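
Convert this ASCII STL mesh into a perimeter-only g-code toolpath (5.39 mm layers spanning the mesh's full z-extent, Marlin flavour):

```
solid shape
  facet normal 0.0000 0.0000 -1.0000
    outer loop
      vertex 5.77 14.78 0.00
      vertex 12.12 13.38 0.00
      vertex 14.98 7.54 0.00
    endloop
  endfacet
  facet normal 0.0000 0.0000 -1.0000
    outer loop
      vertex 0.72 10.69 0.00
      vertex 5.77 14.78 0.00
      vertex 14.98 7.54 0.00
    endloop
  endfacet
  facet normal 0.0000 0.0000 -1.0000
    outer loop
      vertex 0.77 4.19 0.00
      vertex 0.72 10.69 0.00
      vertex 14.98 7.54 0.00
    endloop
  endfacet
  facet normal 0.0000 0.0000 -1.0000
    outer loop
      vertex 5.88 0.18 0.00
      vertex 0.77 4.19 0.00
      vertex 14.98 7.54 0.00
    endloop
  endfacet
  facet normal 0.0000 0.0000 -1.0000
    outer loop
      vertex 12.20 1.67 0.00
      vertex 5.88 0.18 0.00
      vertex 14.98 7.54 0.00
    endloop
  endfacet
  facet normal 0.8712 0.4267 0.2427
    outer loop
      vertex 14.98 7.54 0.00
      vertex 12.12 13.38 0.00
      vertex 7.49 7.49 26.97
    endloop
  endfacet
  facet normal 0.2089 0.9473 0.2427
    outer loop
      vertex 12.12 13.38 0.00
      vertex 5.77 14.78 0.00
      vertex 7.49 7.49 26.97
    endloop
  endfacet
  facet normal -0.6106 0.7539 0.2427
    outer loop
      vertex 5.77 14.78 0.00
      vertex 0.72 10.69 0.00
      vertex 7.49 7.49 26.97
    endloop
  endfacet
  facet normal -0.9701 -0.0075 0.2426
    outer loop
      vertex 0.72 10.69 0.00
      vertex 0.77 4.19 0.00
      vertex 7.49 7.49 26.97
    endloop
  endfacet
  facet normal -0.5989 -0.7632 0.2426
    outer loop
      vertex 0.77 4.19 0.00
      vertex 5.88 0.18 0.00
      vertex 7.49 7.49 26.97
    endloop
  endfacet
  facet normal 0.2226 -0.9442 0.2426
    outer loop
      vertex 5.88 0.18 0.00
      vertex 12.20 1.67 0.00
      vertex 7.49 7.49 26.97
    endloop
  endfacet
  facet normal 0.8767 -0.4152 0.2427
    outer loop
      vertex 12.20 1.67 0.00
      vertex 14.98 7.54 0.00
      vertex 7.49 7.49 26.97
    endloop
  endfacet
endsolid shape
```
; perimeter-only toolpath
G21 ; units = mm
G90 ; absolute positioning
G28 ; home
; layer 1
G0 Z5.39
G0 X13.48 Y7.53
G1 X11.19 Y12.20
G1 X6.11 Y13.32
G1 X2.07 Y10.05
G1 X2.11 Y4.85
G1 X6.20 Y1.64
G1 X11.26 Y2.83
G1 X13.48 Y7.53
; layer 2
G0 Z10.79
G0 X11.98 Y7.52
G1 X10.27 Y11.02
G1 X6.46 Y11.86
G1 X3.43 Y9.41
G1 X3.46 Y5.51
G1 X6.52 Y3.10
G1 X10.32 Y4.00
G1 X11.98 Y7.52
; layer 3
G0 Z16.18
G0 X10.49 Y7.51
G1 X9.34 Y9.85
G1 X6.80 Y10.41
G1 X4.78 Y8.77
G1 X4.80 Y6.17
G1 X6.85 Y4.57
G1 X9.37 Y5.16
G1 X10.49 Y7.51
; layer 4
G0 Z21.58
G0 X8.99 Y7.50
G1 X8.42 Y8.67
G1 X7.15 Y8.95
G1 X6.14 Y8.13
G1 X6.15 Y6.83
G1 X7.17 Y6.03
G1 X8.43 Y6.33
G1 X8.99 Y7.50
M2 ; end

The solid is a regular 7-sided pyramid, base circumscribed radius ≈ 7.49 mm, apex at z ≈ 27 mm. Slicing at Δz = 5.39 mm — 5 equal slices spanning the solid's height, so layer i sits at z = i·h/5 — gives 4 non-empty perimeters. Each is a 7-segment closed polygon; G0 lifts to the layer z and rapids to the start vertex, then G1 traces the edges. The cross-section shrinks linearly with z (the slice at the apex is degenerate and omitted).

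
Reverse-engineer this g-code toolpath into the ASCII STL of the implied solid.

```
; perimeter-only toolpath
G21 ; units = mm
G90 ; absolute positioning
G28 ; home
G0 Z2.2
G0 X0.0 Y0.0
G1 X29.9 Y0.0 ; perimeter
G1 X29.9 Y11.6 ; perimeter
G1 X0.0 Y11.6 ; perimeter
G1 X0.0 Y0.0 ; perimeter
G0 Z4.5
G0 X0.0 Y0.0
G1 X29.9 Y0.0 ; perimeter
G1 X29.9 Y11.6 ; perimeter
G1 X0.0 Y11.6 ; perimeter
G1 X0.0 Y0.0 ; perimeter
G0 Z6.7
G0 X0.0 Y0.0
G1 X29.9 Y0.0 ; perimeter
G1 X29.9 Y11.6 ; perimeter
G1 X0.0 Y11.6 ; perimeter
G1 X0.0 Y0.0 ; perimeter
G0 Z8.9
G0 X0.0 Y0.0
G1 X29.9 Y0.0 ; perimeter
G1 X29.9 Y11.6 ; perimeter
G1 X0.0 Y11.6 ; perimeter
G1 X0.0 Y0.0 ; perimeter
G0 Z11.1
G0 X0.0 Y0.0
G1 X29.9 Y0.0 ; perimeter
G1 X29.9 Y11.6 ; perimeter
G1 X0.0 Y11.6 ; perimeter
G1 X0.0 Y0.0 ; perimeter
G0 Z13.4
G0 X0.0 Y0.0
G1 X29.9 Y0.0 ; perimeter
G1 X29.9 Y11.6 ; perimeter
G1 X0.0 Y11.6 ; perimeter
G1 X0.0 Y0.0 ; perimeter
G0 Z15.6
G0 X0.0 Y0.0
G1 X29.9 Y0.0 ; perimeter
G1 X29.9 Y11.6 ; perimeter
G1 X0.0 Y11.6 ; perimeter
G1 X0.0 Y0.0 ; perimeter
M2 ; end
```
solid part
  facet normal 0.0000 0.0000 -1.0000
    outer loop
      vertex 29.9 11.6 0.0
      vertex 29.9 0.0 0.0
      vertex 0.0 0.0 0.0
    endloop
  endfacet
  facet normal 0.0000 0.0000 -1.0000
    outer loop
      vertex 0.0 11.6 0.0
      vertex 29.9 11.6 0.0
      vertex 0.0 0.0 0.0
    endloop
  endfacet
  facet normal 0.0000 0.0000 1.0000
    outer loop
      vertex 0.0 0.0 15.6
      vertex 29.9 0.0 15.6
      vertex 29.9 11.6 15.6
    endloop
  endfacet
  facet normal 0.0000 0.0000 1.0000
    outer loop
      vertex 0.0 0.0 15.6
      vertex 29.9 11.6 15.6
      vertex 0.0 11.6 15.6
    endloop
  endfacet
  facet normal 0.0000 -1.0000 0.0000
    outer loop
      vertex 0.0 0.0 0.0
      vertex 29.9 0.0 0.0
      vertex 29.9 0.0 15.6
    endloop
  endfacet
  facet normal 0.0000 -1.0000 0.0000
    outer loop
      vertex 0.0 0.0 0.0
      vertex 29.9 0.0 15.6
      vertex 0.0 0.0 15.6
    endloop
  endfacet
  facet normal 0.0000 1.0000 0.0000
    outer loop
      vertex 29.9 11.6 15.6
      vertex 29.9 11.6 0.0
      vertex 0.0 11.6 0.0
    endloop
  endfacet
  facet normal 0.0000 1.0000 0.0000
    outer loop
      vertex 0.0 11.6 15.6
      vertex 29.9 11.6 15.6
      vertex 0.0 11.6 0.0
    endloop
  endfacet
  facet normal -1.0000 0.0000 0.0000
    outer loop
      vertex 0.0 11.6 15.6
      vertex 0.0 11.6 0.0
      vertex 0.0 0.0 0.0
    endloop
  endfacet
  facet normal -1.0000 0.0000 0.0000
    outer loop
      vertex 0.0 0.0 15.6
      vertex 0.0 11.6 15.6
      vertex 0.0 0.0 0.0
    endloop
  endfacet
  facet normal 1.0000 0.0000 0.0000
    outer loop
      vertex 29.9 0.0 0.0
      vertex 29.9 11.6 0.0
      vertex 29.9 11.6 15.6
    endloop
  endfacet
  facet normal 1.0000 0.0000 0.0000
    outer loop
      vertex 29.9 0.0 0.0
      vertex 29.9 11.6 15.6
      vertex 29.9 0.0 15.6
    endloop
  endfacet
endsolid part

The G0 Z moves step by Δz≈2.2 mm. Every layer's G1 loop is the same polygon, so the solid is a straight extrusion of it from z=0 to z≈15.6. Closing with flat bottom and top caps and triangulating gives 12 facets — a rectangular box, roughly 29.9 × 11.6 mm footprint and 15.6 mm tall.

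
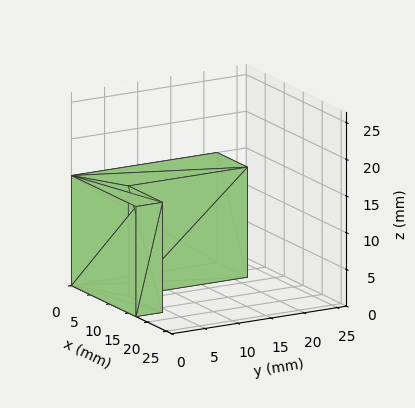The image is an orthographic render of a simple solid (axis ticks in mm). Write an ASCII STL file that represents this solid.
Reading the render: the shape is an L-shaped prism: outer 17 × 22 mm, arm thicknesses ≈ 4 mm (horizontal) and 8 mm (vertical), extruded 15 mm in z (dimensions read to the nearest mm from the axis ticks). For the STL, each face is triangulated and given an outward normal.

solid part
  facet normal 0.0000 0.0000 -1.0000
    outer loop
      vertex 17.00 4.00 0.00
      vertex 17.00 0.00 0.00
      vertex 0.00 0.00 0.00
    endloop
  endfacet
  facet normal 0.0000 0.0000 -1.0000
    outer loop
      vertex 8.00 4.00 0.00
      vertex 17.00 4.00 0.00
      vertex 0.00 0.00 0.00
    endloop
  endfacet
  facet normal 0.0000 0.0000 -1.0000
    outer loop
      vertex 8.00 22.00 0.00
      vertex 8.00 4.00 0.00
      vertex 0.00 0.00 0.00
    endloop
  endfacet
  facet normal 0.0000 0.0000 -1.0000
    outer loop
      vertex 0.00 22.00 0.00
      vertex 8.00 22.00 0.00
      vertex 0.00 0.00 0.00
    endloop
  endfacet
  facet normal 0.0000 0.0000 1.0000
    outer loop
      vertex 0.00 0.00 15.00
      vertex 17.00 0.00 15.00
      vertex 17.00 4.00 15.00
    endloop
  endfacet
  facet normal 0.0000 0.0000 1.0000
    outer loop
      vertex 0.00 0.00 15.00
      vertex 17.00 4.00 15.00
      vertex 8.00 4.00 15.00
    endloop
  endfacet
  facet normal 0.0000 0.0000 1.0000
    outer loop
      vertex 0.00 0.00 15.00
      vertex 8.00 4.00 15.00
      vertex 8.00 22.00 15.00
    endloop
  endfacet
  facet normal 0.0000 0.0000 1.0000
    outer loop
      vertex 0.00 0.00 15.00
      vertex 8.00 22.00 15.00
      vertex 0.00 22.00 15.00
    endloop
  endfacet
  facet normal 0.0000 -1.0000 0.0000
    outer loop
      vertex 0.00 0.00 0.00
      vertex 17.00 0.00 0.00
      vertex 17.00 0.00 15.00
    endloop
  endfacet
  facet normal 0.0000 -1.0000 0.0000
    outer loop
      vertex 0.00 0.00 0.00
      vertex 17.00 0.00 15.00
      vertex 0.00 0.00 15.00
    endloop
  endfacet
  facet normal 1.0000 0.0000 0.0000
    outer loop
      vertex 17.00 0.00 0.00
      vertex 17.00 4.00 0.00
      vertex 17.00 4.00 15.00
    endloop
  endfacet
  facet normal 1.0000 0.0000 0.0000
    outer loop
      vertex 17.00 0.00 0.00
      vertex 17.00 4.00 15.00
      vertex 17.00 0.00 15.00
    endloop
  endfacet
  facet normal 0.0000 1.0000 0.0000
    outer loop
      vertex 17.00 4.00 0.00
      vertex 8.00 4.00 0.00
      vertex 8.00 4.00 15.00
    endloop
  endfacet
  facet normal 0.0000 1.0000 0.0000
    outer loop
      vertex 17.00 4.00 0.00
      vertex 8.00 4.00 15.00
      vertex 17.00 4.00 15.00
    endloop
  endfacet
  facet normal 1.0000 0.0000 0.0000
    outer loop
      vertex 8.00 4.00 0.00
      vertex 8.00 22.00 0.00
      vertex 8.00 22.00 15.00
    endloop
  endfacet
  facet normal 1.0000 0.0000 0.0000
    outer loop
      vertex 8.00 4.00 0.00
      vertex 8.00 22.00 15.00
      vertex 8.00 4.00 15.00
    endloop
  endfacet
  facet normal 0.0000 1.0000 0.0000
    outer loop
      vertex 8.00 22.00 0.00
      vertex 0.00 22.00 0.00
      vertex 0.00 22.00 15.00
    endloop
  endfacet
  facet normal 0.0000 1.0000 0.0000
    outer loop
      vertex 8.00 22.00 0.00
      vertex 0.00 22.00 15.00
      vertex 8.00 22.00 15.00
    endloop
  endfacet
  facet normal -1.0000 0.0000 0.0000
    outer loop
      vertex 0.00 22.00 0.00
      vertex 0.00 0.00 0.00
      vertex 0.00 0.00 15.00
    endloop
  endfacet
  facet normal -1.0000 0.0000 0.0000
    outer loop
      vertex 0.00 22.00 0.00
      vertex 0.00 0.00 15.00
      vertex 0.00 22.00 15.00
    endloop
  endfacet
endsolid part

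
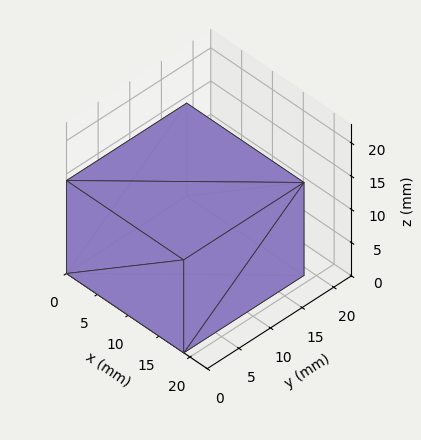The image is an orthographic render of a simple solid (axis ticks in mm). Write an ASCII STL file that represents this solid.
Reading the render: the shape is a rectangular box, roughly 19 × 19 mm footprint and 14 mm tall (dimensions read to the nearest mm from the axis ticks). For the STL, each face is triangulated and given an outward normal.

solid part
  facet normal 0.0000 0.0000 -1.0000
    outer loop
      vertex 19.00 19.00 0.00
      vertex 19.00 0.00 0.00
      vertex 0.00 0.00 0.00
    endloop
  endfacet
  facet normal 0.0000 0.0000 -1.0000
    outer loop
      vertex 0.00 19.00 0.00
      vertex 19.00 19.00 0.00
      vertex 0.00 0.00 0.00
    endloop
  endfacet
  facet normal 0.0000 0.0000 1.0000
    outer loop
      vertex 0.00 0.00 14.00
      vertex 19.00 0.00 14.00
      vertex 19.00 19.00 14.00
    endloop
  endfacet
  facet normal 0.0000 0.0000 1.0000
    outer loop
      vertex 0.00 0.00 14.00
      vertex 19.00 19.00 14.00
      vertex 0.00 19.00 14.00
    endloop
  endfacet
  facet normal 0.0000 -1.0000 0.0000
    outer loop
      vertex 0.00 0.00 0.00
      vertex 19.00 0.00 0.00
      vertex 19.00 0.00 14.00
    endloop
  endfacet
  facet normal 0.0000 -1.0000 0.0000
    outer loop
      vertex 0.00 0.00 0.00
      vertex 19.00 0.00 14.00
      vertex 0.00 0.00 14.00
    endloop
  endfacet
  facet normal 0.0000 1.0000 0.0000
    outer loop
      vertex 19.00 19.00 14.00
      vertex 19.00 19.00 0.00
      vertex 0.00 19.00 0.00
    endloop
  endfacet
  facet normal 0.0000 1.0000 0.0000
    outer loop
      vertex 0.00 19.00 14.00
      vertex 19.00 19.00 14.00
      vertex 0.00 19.00 0.00
    endloop
  endfacet
  facet normal -1.0000 0.0000 0.0000
    outer loop
      vertex 0.00 19.00 14.00
      vertex 0.00 19.00 0.00
      vertex 0.00 0.00 0.00
    endloop
  endfacet
  facet normal -1.0000 0.0000 0.0000
    outer loop
      vertex 0.00 0.00 14.00
      vertex 0.00 19.00 14.00
      vertex 0.00 0.00 0.00
    endloop
  endfacet
  facet normal 1.0000 0.0000 0.0000
    outer loop
      vertex 19.00 0.00 0.00
      vertex 19.00 19.00 0.00
      vertex 19.00 19.00 14.00
    endloop
  endfacet
  facet normal 1.0000 0.0000 0.0000
    outer loop
      vertex 19.00 0.00 0.00
      vertex 19.00 19.00 14.00
      vertex 19.00 0.00 14.00
    endloop
  endfacet
endsolid part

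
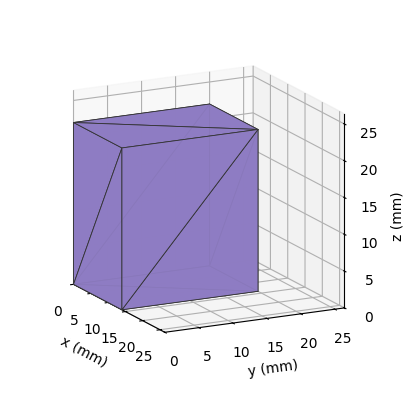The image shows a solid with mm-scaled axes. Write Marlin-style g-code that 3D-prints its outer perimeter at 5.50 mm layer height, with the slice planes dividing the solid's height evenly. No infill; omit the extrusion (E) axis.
Reading the render: the shape is a rectangular box, roughly 14 × 20 mm footprint and 22 mm tall (dimensions read to the nearest mm from the axis ticks). For the g-code, the solid's height is divided into equal slices at the stated Δz and each level perimeter traced with G1 moves after a G0 lift.

; perimeter-only toolpath
G21 ; units = mm
G90 ; absolute positioning
G28 ; home
; layer 1
G0 Z5.50
G0 X0.00 Y0.00
G1 X14.00 Y0.00
G1 X14.00 Y20.00
G1 X0.00 Y20.00
G1 X0.00 Y0.00
; layer 2
G0 Z11.00
G0 X0.00 Y0.00
G1 X14.00 Y0.00
G1 X14.00 Y20.00
G1 X0.00 Y20.00
G1 X0.00 Y0.00
; layer 3
G0 Z16.50
G0 X0.00 Y0.00
G1 X14.00 Y0.00
G1 X14.00 Y20.00
G1 X0.00 Y20.00
G1 X0.00 Y0.00
; layer 4
G0 Z22.00
G0 X0.00 Y0.00
G1 X14.00 Y0.00
G1 X14.00 Y20.00
G1 X0.00 Y20.00
G1 X0.00 Y0.00
M2 ; end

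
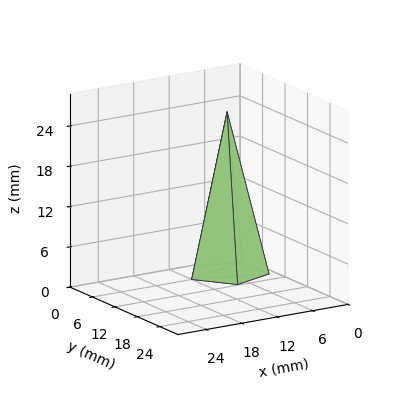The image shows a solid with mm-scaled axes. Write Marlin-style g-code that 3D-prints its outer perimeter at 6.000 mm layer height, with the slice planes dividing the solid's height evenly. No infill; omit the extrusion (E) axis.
Reading the render: the shape is a regular 5-sided pyramid, base circumscribed radius ≈ 6 mm, apex at z ≈ 24 mm (dimensions read to the nearest mm from the axis ticks). For the g-code, the solid's height is divided into equal slices at the stated Δz and each level perimeter traced with G1 moves after a G0 lift.

; perimeter-only toolpath
G21 ; units = mm
G90 ; absolute positioning
G28 ; home
; layer 1
G0 Z6.000
G0 X10.500 Y6.000
G1 X7.391 Y10.279
G1 X2.359 Y8.645
G1 X2.359 Y3.355
G1 X7.391 Y1.720
G1 X10.500 Y6.000
; layer 2
G0 Z12.000
G0 X9.000 Y6.000
G1 X6.927 Y8.853
G1 X3.573 Y7.763
G1 X3.573 Y4.236
G1 X6.927 Y3.147
G1 X9.000 Y6.000
; layer 3
G0 Z18.000
G0 X7.500 Y6.000
G1 X6.463 Y7.426
G1 X4.787 Y6.882
G1 X4.787 Y5.118
G1 X6.463 Y4.574
G1 X7.500 Y6.000
M2 ; end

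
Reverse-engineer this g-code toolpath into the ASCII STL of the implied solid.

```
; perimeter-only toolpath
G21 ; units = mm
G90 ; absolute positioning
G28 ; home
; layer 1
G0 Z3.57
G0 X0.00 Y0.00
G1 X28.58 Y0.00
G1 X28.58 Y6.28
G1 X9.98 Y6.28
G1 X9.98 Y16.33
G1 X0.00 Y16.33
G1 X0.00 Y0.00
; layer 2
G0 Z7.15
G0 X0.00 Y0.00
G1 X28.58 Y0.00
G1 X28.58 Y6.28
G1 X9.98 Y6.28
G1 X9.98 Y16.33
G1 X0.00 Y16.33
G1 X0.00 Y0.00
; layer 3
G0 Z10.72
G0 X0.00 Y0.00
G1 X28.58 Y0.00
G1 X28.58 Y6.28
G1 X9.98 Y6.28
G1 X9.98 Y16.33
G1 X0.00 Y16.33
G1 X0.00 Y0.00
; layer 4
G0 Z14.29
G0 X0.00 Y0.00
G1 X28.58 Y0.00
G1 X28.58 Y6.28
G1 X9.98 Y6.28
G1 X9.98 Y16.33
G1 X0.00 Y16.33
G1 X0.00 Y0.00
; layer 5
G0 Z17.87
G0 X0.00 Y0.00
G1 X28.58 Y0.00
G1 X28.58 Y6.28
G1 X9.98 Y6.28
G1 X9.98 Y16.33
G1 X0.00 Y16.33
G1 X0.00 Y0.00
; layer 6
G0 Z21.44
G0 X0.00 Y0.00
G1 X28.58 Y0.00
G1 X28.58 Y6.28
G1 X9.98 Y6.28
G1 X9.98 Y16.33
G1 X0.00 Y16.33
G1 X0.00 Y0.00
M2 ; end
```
solid part
  facet normal 0.0000 0.0000 -1.0000
    outer loop
      vertex 28.58 6.28 0.00
      vertex 28.58 0.00 0.00
      vertex 0.00 0.00 0.00
    endloop
  endfacet
  facet normal 0.0000 0.0000 -1.0000
    outer loop
      vertex 9.98 6.28 0.00
      vertex 28.58 6.28 0.00
      vertex 0.00 0.00 0.00
    endloop
  endfacet
  facet normal 0.0000 0.0000 -1.0000
    outer loop
      vertex 9.98 16.33 0.00
      vertex 9.98 6.28 0.00
      vertex 0.00 0.00 0.00
    endloop
  endfacet
  facet normal 0.0000 0.0000 -1.0000
    outer loop
      vertex 0.00 16.33 0.00
      vertex 9.98 16.33 0.00
      vertex 0.00 0.00 0.00
    endloop
  endfacet
  facet normal 0.0000 0.0000 1.0000
    outer loop
      vertex 0.00 0.00 21.44
      vertex 28.58 0.00 21.44
      vertex 28.58 6.28 21.44
    endloop
  endfacet
  facet normal 0.0000 0.0000 1.0000
    outer loop
      vertex 0.00 0.00 21.44
      vertex 28.58 6.28 21.44
      vertex 9.98 6.28 21.44
    endloop
  endfacet
  facet normal 0.0000 0.0000 1.0000
    outer loop
      vertex 0.00 0.00 21.44
      vertex 9.98 6.28 21.44
      vertex 9.98 16.33 21.44
    endloop
  endfacet
  facet normal 0.0000 0.0000 1.0000
    outer loop
      vertex 0.00 0.00 21.44
      vertex 9.98 16.33 21.44
      vertex 0.00 16.33 21.44
    endloop
  endfacet
  facet normal 0.0000 -1.0000 0.0000
    outer loop
      vertex 0.00 0.00 0.00
      vertex 28.58 0.00 0.00
      vertex 28.58 0.00 21.44
    endloop
  endfacet
  facet normal 0.0000 -1.0000 0.0000
    outer loop
      vertex 0.00 0.00 0.00
      vertex 28.58 0.00 21.44
      vertex 0.00 0.00 21.44
    endloop
  endfacet
  facet normal 1.0000 0.0000 0.0000
    outer loop
      vertex 28.58 0.00 0.00
      vertex 28.58 6.28 0.00
      vertex 28.58 6.28 21.44
    endloop
  endfacet
  facet normal 1.0000 0.0000 0.0000
    outer loop
      vertex 28.58 0.00 0.00
      vertex 28.58 6.28 21.44
      vertex 28.58 0.00 21.44
    endloop
  endfacet
  facet normal 0.0000 1.0000 0.0000
    outer loop
      vertex 28.58 6.28 0.00
      vertex 9.98 6.28 0.00
      vertex 9.98 6.28 21.44
    endloop
  endfacet
  facet normal 0.0000 1.0000 0.0000
    outer loop
      vertex 28.58 6.28 0.00
      vertex 9.98 6.28 21.44
      vertex 28.58 6.28 21.44
    endloop
  endfacet
  facet normal 1.0000 0.0000 0.0000
    outer loop
      vertex 9.98 6.28 0.00
      vertex 9.98 16.33 0.00
      vertex 9.98 16.33 21.44
    endloop
  endfacet
  facet normal 1.0000 0.0000 0.0000
    outer loop
      vertex 9.98 6.28 0.00
      vertex 9.98 16.33 21.44
      vertex 9.98 6.28 21.44
    endloop
  endfacet
  facet normal 0.0000 1.0000 0.0000
    outer loop
      vertex 9.98 16.33 0.00
      vertex 0.00 16.33 0.00
      vertex 0.00 16.33 21.44
    endloop
  endfacet
  facet normal 0.0000 1.0000 0.0000
    outer loop
      vertex 9.98 16.33 0.00
      vertex 0.00 16.33 21.44
      vertex 9.98 16.33 21.44
    endloop
  endfacet
  facet normal -1.0000 0.0000 0.0000
    outer loop
      vertex 0.00 16.33 0.00
      vertex 0.00 0.00 0.00
      vertex 0.00 0.00 21.44
    endloop
  endfacet
  facet normal -1.0000 0.0000 0.0000
    outer loop
      vertex 0.00 16.33 0.00
      vertex 0.00 0.00 21.44
      vertex 0.00 16.33 21.44
    endloop
  endfacet
endsolid part

The G0 Z moves step by Δz≈3.57 mm. Every layer's G1 loop is the same polygon, so the solid is a straight extrusion of it from z=0 to z≈21.4. Closing with flat bottom and top caps and triangulating gives 20 facets — an L-shaped prism: outer 28.6 × 16.3 mm, arm thicknesses ≈ 6.28 mm (horizontal) and 9.98 mm (vertical), extruded 21.4 mm in z.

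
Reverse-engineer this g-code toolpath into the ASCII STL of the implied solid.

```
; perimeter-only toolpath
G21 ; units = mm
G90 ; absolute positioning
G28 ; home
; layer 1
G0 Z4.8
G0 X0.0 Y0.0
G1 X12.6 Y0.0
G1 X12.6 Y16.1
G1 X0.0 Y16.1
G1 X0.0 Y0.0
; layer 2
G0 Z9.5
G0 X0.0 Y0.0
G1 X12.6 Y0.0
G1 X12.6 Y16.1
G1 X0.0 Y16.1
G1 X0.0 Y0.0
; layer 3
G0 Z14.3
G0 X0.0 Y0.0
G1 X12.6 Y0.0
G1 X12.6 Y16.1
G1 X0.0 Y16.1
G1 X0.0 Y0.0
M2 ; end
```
solid part
  facet normal 0.0000 0.0000 -1.0000
    outer loop
      vertex 12.6 16.1 0.0
      vertex 12.6 0.0 0.0
      vertex 0.0 0.0 0.0
    endloop
  endfacet
  facet normal 0.0000 0.0000 -1.0000
    outer loop
      vertex 0.0 16.1 0.0
      vertex 12.6 16.1 0.0
      vertex 0.0 0.0 0.0
    endloop
  endfacet
  facet normal 0.0000 0.0000 1.0000
    outer loop
      vertex 0.0 0.0 14.3
      vertex 12.6 0.0 14.3
      vertex 12.6 16.1 14.3
    endloop
  endfacet
  facet normal 0.0000 0.0000 1.0000
    outer loop
      vertex 0.0 0.0 14.3
      vertex 12.6 16.1 14.3
      vertex 0.0 16.1 14.3
    endloop
  endfacet
  facet normal 0.0000 -1.0000 0.0000
    outer loop
      vertex 0.0 0.0 0.0
      vertex 12.6 0.0 0.0
      vertex 12.6 0.0 14.3
    endloop
  endfacet
  facet normal 0.0000 -1.0000 0.0000
    outer loop
      vertex 0.0 0.0 0.0
      vertex 12.6 0.0 14.3
      vertex 0.0 0.0 14.3
    endloop
  endfacet
  facet normal 0.0000 1.0000 0.0000
    outer loop
      vertex 12.6 16.1 14.3
      vertex 12.6 16.1 0.0
      vertex 0.0 16.1 0.0
    endloop
  endfacet
  facet normal 0.0000 1.0000 0.0000
    outer loop
      vertex 0.0 16.1 14.3
      vertex 12.6 16.1 14.3
      vertex 0.0 16.1 0.0
    endloop
  endfacet
  facet normal -1.0000 0.0000 0.0000
    outer loop
      vertex 0.0 16.1 14.3
      vertex 0.0 16.1 0.0
      vertex 0.0 0.0 0.0
    endloop
  endfacet
  facet normal -1.0000 0.0000 0.0000
    outer loop
      vertex 0.0 0.0 14.3
      vertex 0.0 16.1 14.3
      vertex 0.0 0.0 0.0
    endloop
  endfacet
  facet normal 1.0000 0.0000 0.0000
    outer loop
      vertex 12.6 0.0 0.0
      vertex 12.6 16.1 0.0
      vertex 12.6 16.1 14.3
    endloop
  endfacet
  facet normal 1.0000 0.0000 0.0000
    outer loop
      vertex 12.6 0.0 0.0
      vertex 12.6 16.1 14.3
      vertex 12.6 0.0 14.3
    endloop
  endfacet
endsolid part

The G0 Z moves step by Δz≈4.8 mm. Every layer's G1 loop is the same polygon, so the solid is a straight extrusion of it from z=0 to z≈14.3. Closing with flat bottom and top caps and triangulating gives 12 facets — a rectangular box, roughly 12.6 × 16.1 mm footprint and 14.3 mm tall.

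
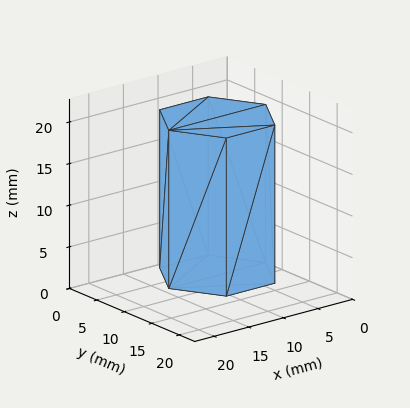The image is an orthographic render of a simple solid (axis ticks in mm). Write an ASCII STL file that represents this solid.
Reading the render: the shape is a regular 6-sided prism (a cylinder approximated with 6 flat sides), circumscribed radius ≈ 7 mm, height ≈ 19 mm (dimensions read to the nearest mm from the axis ticks). For the STL, each face is triangulated and given an outward normal.

solid part
  facet normal 0.0000 0.0000 -1.0000
    outer loop
      vertex 3.50 13.06 0.00
      vertex 10.50 13.06 0.00
      vertex 14.00 7.00 0.00
    endloop
  endfacet
  facet normal 0.0000 0.0000 -1.0000
    outer loop
      vertex 0.00 7.00 0.00
      vertex 3.50 13.06 0.00
      vertex 14.00 7.00 0.00
    endloop
  endfacet
  facet normal 0.0000 0.0000 -1.0000
    outer loop
      vertex 3.50 0.94 0.00
      vertex 0.00 7.00 0.00
      vertex 14.00 7.00 0.00
    endloop
  endfacet
  facet normal 0.0000 0.0000 -1.0000
    outer loop
      vertex 10.50 0.94 0.00
      vertex 3.50 0.94 0.00
      vertex 14.00 7.00 0.00
    endloop
  endfacet
  facet normal 0.0000 0.0000 1.0000
    outer loop
      vertex 14.00 7.00 19.00
      vertex 10.50 13.06 19.00
      vertex 3.50 13.06 19.00
    endloop
  endfacet
  facet normal 0.0000 0.0000 1.0000
    outer loop
      vertex 14.00 7.00 19.00
      vertex 3.50 13.06 19.00
      vertex 0.00 7.00 19.00
    endloop
  endfacet
  facet normal 0.0000 0.0000 1.0000
    outer loop
      vertex 14.00 7.00 19.00
      vertex 0.00 7.00 19.00
      vertex 3.50 0.94 19.00
    endloop
  endfacet
  facet normal 0.0000 0.0000 1.0000
    outer loop
      vertex 14.00 7.00 19.00
      vertex 3.50 0.94 19.00
      vertex 10.50 0.94 19.00
    endloop
  endfacet
  facet normal 0.8659 0.5001 0.0000
    outer loop
      vertex 14.00 7.00 0.00
      vertex 10.50 13.06 0.00
      vertex 10.50 13.06 19.00
    endloop
  endfacet
  facet normal 0.8659 0.5001 0.0000
    outer loop
      vertex 14.00 7.00 0.00
      vertex 10.50 13.06 19.00
      vertex 14.00 7.00 19.00
    endloop
  endfacet
  facet normal 0.0000 1.0000 0.0000
    outer loop
      vertex 10.50 13.06 0.00
      vertex 3.50 13.06 0.00
      vertex 3.50 13.06 19.00
    endloop
  endfacet
  facet normal 0.0000 1.0000 0.0000
    outer loop
      vertex 10.50 13.06 0.00
      vertex 3.50 13.06 19.00
      vertex 10.50 13.06 19.00
    endloop
  endfacet
  facet normal -0.8659 0.5001 0.0000
    outer loop
      vertex 3.50 13.06 0.00
      vertex 0.00 7.00 0.00
      vertex 0.00 7.00 19.00
    endloop
  endfacet
  facet normal -0.8659 0.5001 0.0000
    outer loop
      vertex 3.50 13.06 0.00
      vertex 0.00 7.00 19.00
      vertex 3.50 13.06 19.00
    endloop
  endfacet
  facet normal -0.8659 -0.5001 0.0000
    outer loop
      vertex 0.00 7.00 0.00
      vertex 3.50 0.94 0.00
      vertex 3.50 0.94 19.00
    endloop
  endfacet
  facet normal -0.8659 -0.5001 0.0000
    outer loop
      vertex 0.00 7.00 0.00
      vertex 3.50 0.94 19.00
      vertex 0.00 7.00 19.00
    endloop
  endfacet
  facet normal 0.0000 -1.0000 0.0000
    outer loop
      vertex 3.50 0.94 0.00
      vertex 10.50 0.94 0.00
      vertex 10.50 0.94 19.00
    endloop
  endfacet
  facet normal 0.0000 -1.0000 0.0000
    outer loop
      vertex 3.50 0.94 0.00
      vertex 10.50 0.94 19.00
      vertex 3.50 0.94 19.00
    endloop
  endfacet
  facet normal 0.8659 -0.5001 0.0000
    outer loop
      vertex 10.50 0.94 0.00
      vertex 14.00 7.00 0.00
      vertex 14.00 7.00 19.00
    endloop
  endfacet
  facet normal 0.8659 -0.5001 0.0000
    outer loop
      vertex 10.50 0.94 0.00
      vertex 14.00 7.00 19.00
      vertex 10.50 0.94 19.00
    endloop
  endfacet
endsolid part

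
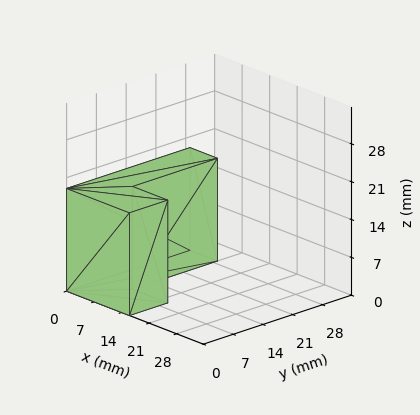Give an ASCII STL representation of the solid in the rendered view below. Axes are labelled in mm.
Reading the render: the shape is an L-shaped prism: outer 16 × 29 mm, arm thicknesses ≈ 9 mm (horizontal) and 7 mm (vertical), extruded 19 mm in z (dimensions read to the nearest mm from the axis ticks). For the STL, each face is triangulated and given an outward normal.

solid part
  facet normal 0.0000 0.0000 -1.0000
    outer loop
      vertex 16.00 9.00 0.00
      vertex 16.00 0.00 0.00
      vertex 0.00 0.00 0.00
    endloop
  endfacet
  facet normal 0.0000 0.0000 -1.0000
    outer loop
      vertex 7.00 9.00 0.00
      vertex 16.00 9.00 0.00
      vertex 0.00 0.00 0.00
    endloop
  endfacet
  facet normal 0.0000 0.0000 -1.0000
    outer loop
      vertex 7.00 29.00 0.00
      vertex 7.00 9.00 0.00
      vertex 0.00 0.00 0.00
    endloop
  endfacet
  facet normal 0.0000 0.0000 -1.0000
    outer loop
      vertex 0.00 29.00 0.00
      vertex 7.00 29.00 0.00
      vertex 0.00 0.00 0.00
    endloop
  endfacet
  facet normal 0.0000 0.0000 1.0000
    outer loop
      vertex 0.00 0.00 19.00
      vertex 16.00 0.00 19.00
      vertex 16.00 9.00 19.00
    endloop
  endfacet
  facet normal 0.0000 0.0000 1.0000
    outer loop
      vertex 0.00 0.00 19.00
      vertex 16.00 9.00 19.00
      vertex 7.00 9.00 19.00
    endloop
  endfacet
  facet normal 0.0000 0.0000 1.0000
    outer loop
      vertex 0.00 0.00 19.00
      vertex 7.00 9.00 19.00
      vertex 7.00 29.00 19.00
    endloop
  endfacet
  facet normal 0.0000 0.0000 1.0000
    outer loop
      vertex 0.00 0.00 19.00
      vertex 7.00 29.00 19.00
      vertex 0.00 29.00 19.00
    endloop
  endfacet
  facet normal 0.0000 -1.0000 0.0000
    outer loop
      vertex 0.00 0.00 0.00
      vertex 16.00 0.00 0.00
      vertex 16.00 0.00 19.00
    endloop
  endfacet
  facet normal 0.0000 -1.0000 0.0000
    outer loop
      vertex 0.00 0.00 0.00
      vertex 16.00 0.00 19.00
      vertex 0.00 0.00 19.00
    endloop
  endfacet
  facet normal 1.0000 0.0000 0.0000
    outer loop
      vertex 16.00 0.00 0.00
      vertex 16.00 9.00 0.00
      vertex 16.00 9.00 19.00
    endloop
  endfacet
  facet normal 1.0000 0.0000 0.0000
    outer loop
      vertex 16.00 0.00 0.00
      vertex 16.00 9.00 19.00
      vertex 16.00 0.00 19.00
    endloop
  endfacet
  facet normal 0.0000 1.0000 0.0000
    outer loop
      vertex 16.00 9.00 0.00
      vertex 7.00 9.00 0.00
      vertex 7.00 9.00 19.00
    endloop
  endfacet
  facet normal 0.0000 1.0000 0.0000
    outer loop
      vertex 16.00 9.00 0.00
      vertex 7.00 9.00 19.00
      vertex 16.00 9.00 19.00
    endloop
  endfacet
  facet normal 1.0000 0.0000 0.0000
    outer loop
      vertex 7.00 9.00 0.00
      vertex 7.00 29.00 0.00
      vertex 7.00 29.00 19.00
    endloop
  endfacet
  facet normal 1.0000 0.0000 0.0000
    outer loop
      vertex 7.00 9.00 0.00
      vertex 7.00 29.00 19.00
      vertex 7.00 9.00 19.00
    endloop
  endfacet
  facet normal 0.0000 1.0000 0.0000
    outer loop
      vertex 7.00 29.00 0.00
      vertex 0.00 29.00 0.00
      vertex 0.00 29.00 19.00
    endloop
  endfacet
  facet normal 0.0000 1.0000 0.0000
    outer loop
      vertex 7.00 29.00 0.00
      vertex 0.00 29.00 19.00
      vertex 7.00 29.00 19.00
    endloop
  endfacet
  facet normal -1.0000 0.0000 0.0000
    outer loop
      vertex 0.00 29.00 0.00
      vertex 0.00 0.00 0.00
      vertex 0.00 0.00 19.00
    endloop
  endfacet
  facet normal -1.0000 0.0000 0.0000
    outer loop
      vertex 0.00 29.00 0.00
      vertex 0.00 0.00 19.00
      vertex 0.00 29.00 19.00
    endloop
  endfacet
endsolid part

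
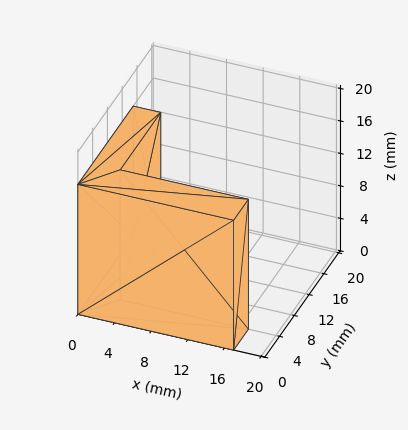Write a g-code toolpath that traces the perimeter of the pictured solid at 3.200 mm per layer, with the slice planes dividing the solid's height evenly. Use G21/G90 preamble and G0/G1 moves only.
Reading the render: the shape is an L-shaped prism: outer 17 × 15 mm, arm thicknesses ≈ 4 mm (horizontal) and 3 mm (vertical), extruded 16 mm in z (dimensions read to the nearest mm from the axis ticks). For the g-code, the solid's height is divided into equal slices at the stated Δz and each level perimeter traced with G1 moves after a G0 lift.

; perimeter-only toolpath
G21 ; units = mm
G90 ; absolute positioning
G28 ; home
; layer 1
G0 Z3.200
G0 X0.000 Y0.000
G1 X17.000 Y0.000
G1 X17.000 Y4.000
G1 X3.000 Y4.000
G1 X3.000 Y15.000
G1 X0.000 Y15.000
G1 X0.000 Y0.000
; layer 2
G0 Z6.400
G0 X0.000 Y0.000
G1 X17.000 Y0.000
G1 X17.000 Y4.000
G1 X3.000 Y4.000
G1 X3.000 Y15.000
G1 X0.000 Y15.000
G1 X0.000 Y0.000
; layer 3
G0 Z9.600
G0 X0.000 Y0.000
G1 X17.000 Y0.000
G1 X17.000 Y4.000
G1 X3.000 Y4.000
G1 X3.000 Y15.000
G1 X0.000 Y15.000
G1 X0.000 Y0.000
; layer 4
G0 Z12.800
G0 X0.000 Y0.000
G1 X17.000 Y0.000
G1 X17.000 Y4.000
G1 X3.000 Y4.000
G1 X3.000 Y15.000
G1 X0.000 Y15.000
G1 X0.000 Y0.000
; layer 5
G0 Z16.000
G0 X0.000 Y0.000
G1 X17.000 Y0.000
G1 X17.000 Y4.000
G1 X3.000 Y4.000
G1 X3.000 Y15.000
G1 X0.000 Y15.000
G1 X0.000 Y0.000
M2 ; end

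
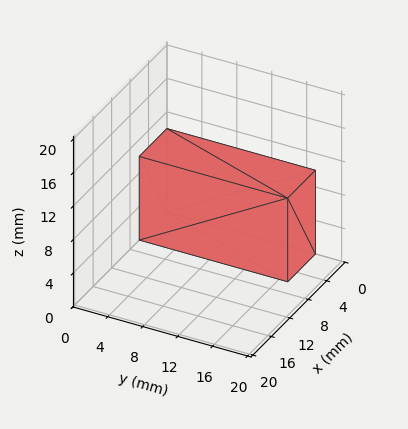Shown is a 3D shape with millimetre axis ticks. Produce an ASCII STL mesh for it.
Reading the render: the shape is a rectangular box, roughly 6 × 17 mm footprint and 10 mm tall (dimensions read to the nearest mm from the axis ticks). For the STL, each face is triangulated and given an outward normal.

solid part
  facet normal 0.0000 0.0000 -1.0000
    outer loop
      vertex 6.000 17.000 0.000
      vertex 6.000 0.000 0.000
      vertex 0.000 0.000 0.000
    endloop
  endfacet
  facet normal 0.0000 0.0000 -1.0000
    outer loop
      vertex 0.000 17.000 0.000
      vertex 6.000 17.000 0.000
      vertex 0.000 0.000 0.000
    endloop
  endfacet
  facet normal 0.0000 0.0000 1.0000
    outer loop
      vertex 0.000 0.000 10.000
      vertex 6.000 0.000 10.000
      vertex 6.000 17.000 10.000
    endloop
  endfacet
  facet normal 0.0000 0.0000 1.0000
    outer loop
      vertex 0.000 0.000 10.000
      vertex 6.000 17.000 10.000
      vertex 0.000 17.000 10.000
    endloop
  endfacet
  facet normal 0.0000 -1.0000 0.0000
    outer loop
      vertex 0.000 0.000 0.000
      vertex 6.000 0.000 0.000
      vertex 6.000 0.000 10.000
    endloop
  endfacet
  facet normal 0.0000 -1.0000 0.0000
    outer loop
      vertex 0.000 0.000 0.000
      vertex 6.000 0.000 10.000
      vertex 0.000 0.000 10.000
    endloop
  endfacet
  facet normal 0.0000 1.0000 0.0000
    outer loop
      vertex 6.000 17.000 10.000
      vertex 6.000 17.000 0.000
      vertex 0.000 17.000 0.000
    endloop
  endfacet
  facet normal 0.0000 1.0000 0.0000
    outer loop
      vertex 0.000 17.000 10.000
      vertex 6.000 17.000 10.000
      vertex 0.000 17.000 0.000
    endloop
  endfacet
  facet normal -1.0000 0.0000 0.0000
    outer loop
      vertex 0.000 17.000 10.000
      vertex 0.000 17.000 0.000
      vertex 0.000 0.000 0.000
    endloop
  endfacet
  facet normal -1.0000 0.0000 0.0000
    outer loop
      vertex 0.000 0.000 10.000
      vertex 0.000 17.000 10.000
      vertex 0.000 0.000 0.000
    endloop
  endfacet
  facet normal 1.0000 0.0000 0.0000
    outer loop
      vertex 6.000 0.000 0.000
      vertex 6.000 17.000 0.000
      vertex 6.000 17.000 10.000
    endloop
  endfacet
  facet normal 1.0000 0.0000 0.0000
    outer loop
      vertex 6.000 0.000 0.000
      vertex 6.000 17.000 10.000
      vertex 6.000 0.000 10.000
    endloop
  endfacet
endsolid part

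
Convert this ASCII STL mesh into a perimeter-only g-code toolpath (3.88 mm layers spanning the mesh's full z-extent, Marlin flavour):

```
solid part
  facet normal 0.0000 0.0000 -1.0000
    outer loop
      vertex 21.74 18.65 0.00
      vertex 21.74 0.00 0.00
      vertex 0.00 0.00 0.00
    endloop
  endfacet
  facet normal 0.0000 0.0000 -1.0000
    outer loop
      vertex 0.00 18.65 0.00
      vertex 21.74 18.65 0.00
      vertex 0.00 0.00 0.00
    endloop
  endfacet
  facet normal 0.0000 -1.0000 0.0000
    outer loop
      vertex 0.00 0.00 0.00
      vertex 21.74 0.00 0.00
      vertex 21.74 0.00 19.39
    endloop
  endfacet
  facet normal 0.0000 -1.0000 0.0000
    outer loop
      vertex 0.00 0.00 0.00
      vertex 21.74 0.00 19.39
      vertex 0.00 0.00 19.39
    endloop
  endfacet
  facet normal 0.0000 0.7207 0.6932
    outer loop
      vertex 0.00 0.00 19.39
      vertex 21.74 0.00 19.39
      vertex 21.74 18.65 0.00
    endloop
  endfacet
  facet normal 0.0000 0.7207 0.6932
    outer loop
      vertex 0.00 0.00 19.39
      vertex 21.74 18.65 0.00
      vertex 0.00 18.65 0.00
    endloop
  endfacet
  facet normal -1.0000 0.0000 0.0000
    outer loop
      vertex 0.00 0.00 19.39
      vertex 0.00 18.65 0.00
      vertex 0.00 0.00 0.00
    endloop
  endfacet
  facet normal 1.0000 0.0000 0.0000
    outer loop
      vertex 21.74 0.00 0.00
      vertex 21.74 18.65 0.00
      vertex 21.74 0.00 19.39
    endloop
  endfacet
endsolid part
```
; perimeter-only toolpath
G21 ; units = mm
G90 ; absolute positioning
G28 ; home
; layer 1
G0 Z3.88
G0 X0.00 Y0.00
G1 X21.74 Y0.00
G1 X21.74 Y14.92
G1 X0.00 Y14.92
G1 X0.00 Y0.00
; layer 2
G0 Z7.76
G0 X0.00 Y0.00
G1 X21.74 Y0.00
G1 X21.74 Y11.19
G1 X0.00 Y11.19
G1 X0.00 Y0.00
; layer 3
G0 Z11.63
G0 X0.00 Y0.00
G1 X21.74 Y0.00
G1 X21.74 Y7.46
G1 X0.00 Y7.46
G1 X0.00 Y0.00
; layer 4
G0 Z15.51
G0 X0.00 Y0.00
G1 X21.74 Y0.00
G1 X21.74 Y3.73
G1 X0.00 Y3.73
G1 X0.00 Y0.00
M2 ; end

The solid is a wedge (ramp): 21.7 × 18.6 mm base, rising to 19.4 mm along the y=0 edge and sloping linearly to z=0 at y=18.6. Slicing at Δz = 3.88 mm — 5 equal slices spanning the solid's height, so layer i sits at z = i·h/5 — gives 4 non-empty perimeters. Each is a 4-segment closed polygon; G0 lifts to the layer z and rapids to the start vertex, then G1 traces the edges. The cross-section shrinks linearly with z (the slice at the apex is degenerate and omitted).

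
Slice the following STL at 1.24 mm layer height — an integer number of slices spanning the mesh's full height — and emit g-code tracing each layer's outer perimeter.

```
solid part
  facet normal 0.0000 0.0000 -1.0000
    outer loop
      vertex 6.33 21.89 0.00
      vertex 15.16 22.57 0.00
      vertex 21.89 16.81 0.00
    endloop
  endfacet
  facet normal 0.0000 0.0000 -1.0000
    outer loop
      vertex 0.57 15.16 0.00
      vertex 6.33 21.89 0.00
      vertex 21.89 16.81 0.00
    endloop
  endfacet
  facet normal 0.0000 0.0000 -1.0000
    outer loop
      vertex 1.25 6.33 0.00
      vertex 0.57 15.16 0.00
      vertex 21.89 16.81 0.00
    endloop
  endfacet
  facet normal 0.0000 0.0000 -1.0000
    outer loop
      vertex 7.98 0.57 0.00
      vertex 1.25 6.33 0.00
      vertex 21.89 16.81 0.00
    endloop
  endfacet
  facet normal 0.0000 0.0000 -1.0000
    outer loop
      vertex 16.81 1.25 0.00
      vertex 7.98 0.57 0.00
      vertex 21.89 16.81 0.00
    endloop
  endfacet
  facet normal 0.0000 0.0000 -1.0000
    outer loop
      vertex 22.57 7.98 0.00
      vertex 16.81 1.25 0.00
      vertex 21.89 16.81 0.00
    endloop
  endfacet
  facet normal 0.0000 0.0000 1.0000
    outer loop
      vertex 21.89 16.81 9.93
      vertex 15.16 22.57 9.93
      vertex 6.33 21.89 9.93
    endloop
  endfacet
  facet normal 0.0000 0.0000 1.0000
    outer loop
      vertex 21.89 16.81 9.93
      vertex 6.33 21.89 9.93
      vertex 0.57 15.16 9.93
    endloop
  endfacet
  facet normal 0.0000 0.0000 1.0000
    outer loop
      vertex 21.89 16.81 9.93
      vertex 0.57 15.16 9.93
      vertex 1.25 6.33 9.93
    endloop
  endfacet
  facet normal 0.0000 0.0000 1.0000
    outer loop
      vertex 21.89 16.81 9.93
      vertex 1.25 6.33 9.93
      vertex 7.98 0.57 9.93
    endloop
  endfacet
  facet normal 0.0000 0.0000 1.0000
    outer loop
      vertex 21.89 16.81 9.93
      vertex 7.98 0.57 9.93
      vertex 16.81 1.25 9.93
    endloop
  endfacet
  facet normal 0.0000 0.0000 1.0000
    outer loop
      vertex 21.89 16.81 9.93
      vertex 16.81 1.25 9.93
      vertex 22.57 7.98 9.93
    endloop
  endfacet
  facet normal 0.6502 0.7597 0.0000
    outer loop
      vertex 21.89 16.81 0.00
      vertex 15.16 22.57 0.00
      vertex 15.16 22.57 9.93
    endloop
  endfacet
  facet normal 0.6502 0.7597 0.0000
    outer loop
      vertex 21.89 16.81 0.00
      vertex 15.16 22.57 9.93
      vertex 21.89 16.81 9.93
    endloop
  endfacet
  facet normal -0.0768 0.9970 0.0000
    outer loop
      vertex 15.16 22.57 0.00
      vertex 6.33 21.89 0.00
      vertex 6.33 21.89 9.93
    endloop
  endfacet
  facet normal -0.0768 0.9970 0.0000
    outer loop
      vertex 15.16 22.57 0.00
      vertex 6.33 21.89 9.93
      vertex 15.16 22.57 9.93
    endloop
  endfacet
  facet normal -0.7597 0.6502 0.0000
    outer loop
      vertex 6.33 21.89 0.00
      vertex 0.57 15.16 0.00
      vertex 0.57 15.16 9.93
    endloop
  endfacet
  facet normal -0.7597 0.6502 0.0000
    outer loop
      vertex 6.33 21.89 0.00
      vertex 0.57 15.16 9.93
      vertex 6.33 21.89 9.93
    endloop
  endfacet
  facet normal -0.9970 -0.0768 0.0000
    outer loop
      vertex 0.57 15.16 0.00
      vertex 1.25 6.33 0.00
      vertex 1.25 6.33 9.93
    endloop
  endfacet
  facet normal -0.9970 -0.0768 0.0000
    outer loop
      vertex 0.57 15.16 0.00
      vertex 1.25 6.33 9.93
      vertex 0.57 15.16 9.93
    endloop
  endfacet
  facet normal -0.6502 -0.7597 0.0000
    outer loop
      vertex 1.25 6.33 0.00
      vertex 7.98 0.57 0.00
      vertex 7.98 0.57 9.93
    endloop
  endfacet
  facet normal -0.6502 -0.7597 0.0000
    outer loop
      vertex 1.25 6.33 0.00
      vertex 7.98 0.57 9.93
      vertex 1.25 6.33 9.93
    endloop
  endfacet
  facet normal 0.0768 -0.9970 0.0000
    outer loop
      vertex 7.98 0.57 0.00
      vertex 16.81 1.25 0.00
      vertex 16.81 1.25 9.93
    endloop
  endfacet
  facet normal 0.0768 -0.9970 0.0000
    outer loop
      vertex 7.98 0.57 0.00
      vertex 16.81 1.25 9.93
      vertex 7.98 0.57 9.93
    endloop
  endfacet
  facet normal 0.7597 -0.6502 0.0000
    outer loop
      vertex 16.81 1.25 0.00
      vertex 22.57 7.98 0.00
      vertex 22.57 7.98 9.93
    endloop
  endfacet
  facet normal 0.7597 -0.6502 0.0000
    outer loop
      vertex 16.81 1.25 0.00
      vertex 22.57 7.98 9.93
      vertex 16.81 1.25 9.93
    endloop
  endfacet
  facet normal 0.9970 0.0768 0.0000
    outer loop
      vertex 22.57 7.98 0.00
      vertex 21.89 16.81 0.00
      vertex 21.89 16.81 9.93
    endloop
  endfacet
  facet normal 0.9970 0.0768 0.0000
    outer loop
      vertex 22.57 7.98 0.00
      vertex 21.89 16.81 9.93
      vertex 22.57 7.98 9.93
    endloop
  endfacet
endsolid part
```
; perimeter-only toolpath
G21 ; units = mm
G90 ; absolute positioning
G28 ; home
; layer 1
G0 Z1.24
G0 X21.89 Y16.81
G1 X15.16 Y22.57
G1 X6.33 Y21.89
G1 X0.57 Y15.16
G1 X1.25 Y6.33
G1 X7.98 Y0.57
G1 X16.81 Y1.25
G1 X22.57 Y7.98
G1 X21.89 Y16.81
; layer 2
G0 Z2.48
G0 X21.89 Y16.81
G1 X15.16 Y22.57
G1 X6.33 Y21.89
G1 X0.57 Y15.16
G1 X1.25 Y6.33
G1 X7.98 Y0.57
G1 X16.81 Y1.25
G1 X22.57 Y7.98
G1 X21.89 Y16.81
; layer 3
G0 Z3.72
G0 X21.89 Y16.81
G1 X15.16 Y22.57
G1 X6.33 Y21.89
G1 X0.57 Y15.16
G1 X1.25 Y6.33
G1 X7.98 Y0.57
G1 X16.81 Y1.25
G1 X22.57 Y7.98
G1 X21.89 Y16.81
; layer 4
G0 Z4.96
G0 X21.89 Y16.81
G1 X15.16 Y22.57
G1 X6.33 Y21.89
G1 X0.57 Y15.16
G1 X1.25 Y6.33
G1 X7.98 Y0.57
G1 X16.81 Y1.25
G1 X22.57 Y7.98
G1 X21.89 Y16.81
; layer 5
G0 Z6.21
G0 X21.89 Y16.81
G1 X15.16 Y22.57
G1 X6.33 Y21.89
G1 X0.57 Y15.16
G1 X1.25 Y6.33
G1 X7.98 Y0.57
G1 X16.81 Y1.25
G1 X22.57 Y7.98
G1 X21.89 Y16.81
; layer 6
G0 Z7.45
G0 X21.89 Y16.81
G1 X15.16 Y22.57
G1 X6.33 Y21.89
G1 X0.57 Y15.16
G1 X1.25 Y6.33
G1 X7.98 Y0.57
G1 X16.81 Y1.25
G1 X22.57 Y7.98
G1 X21.89 Y16.81
; layer 7
G0 Z8.69
G0 X21.89 Y16.81
G1 X15.16 Y22.57
G1 X6.33 Y21.89
G1 X0.57 Y15.16
G1 X1.25 Y6.33
G1 X7.98 Y0.57
G1 X16.81 Y1.25
G1 X22.57 Y7.98
G1 X21.89 Y16.81
; layer 8
G0 Z9.93
G0 X21.89 Y16.81
G1 X15.16 Y22.57
G1 X6.33 Y21.89
G1 X0.57 Y15.16
G1 X1.25 Y6.33
G1 X7.98 Y0.57
G1 X16.81 Y1.25
G1 X22.57 Y7.98
G1 X21.89 Y16.81
M2 ; end

The solid is a regular 8-sided prism (a cylinder approximated with 8 flat sides), circumscribed radius ≈ 11.6 mm, height ≈ 9.93 mm. Slicing at Δz = 1.24 mm — 8 equal slices spanning the solid's height, so layer i sits at z = i·h/8 — gives 8 non-empty perimeters. Each is a 8-segment closed polygon; G0 lifts to the layer z and rapids to the start vertex, then G1 traces the edges.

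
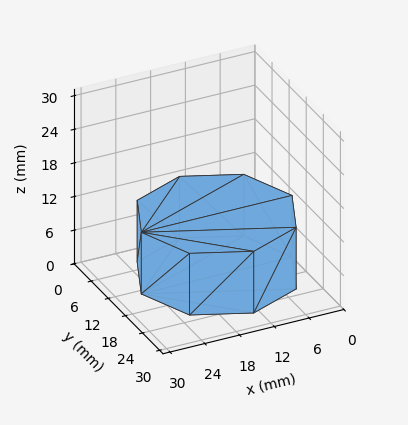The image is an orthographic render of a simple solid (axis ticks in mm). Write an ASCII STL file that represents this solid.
Reading the render: the shape is a regular 8-sided prism (a cylinder approximated with 8 flat sides), circumscribed radius ≈ 13 mm, height ≈ 11 mm (dimensions read to the nearest mm from the axis ticks). For the STL, each face is triangulated and given an outward normal.

solid part
  facet normal 0.0000 0.0000 -1.0000
    outer loop
      vertex 13.00 26.00 0.00
      vertex 22.19 22.19 0.00
      vertex 26.00 13.00 0.00
    endloop
  endfacet
  facet normal 0.0000 0.0000 -1.0000
    outer loop
      vertex 3.81 22.19 0.00
      vertex 13.00 26.00 0.00
      vertex 26.00 13.00 0.00
    endloop
  endfacet
  facet normal 0.0000 0.0000 -1.0000
    outer loop
      vertex 0.00 13.00 0.00
      vertex 3.81 22.19 0.00
      vertex 26.00 13.00 0.00
    endloop
  endfacet
  facet normal 0.0000 0.0000 -1.0000
    outer loop
      vertex 3.81 3.81 0.00
      vertex 0.00 13.00 0.00
      vertex 26.00 13.00 0.00
    endloop
  endfacet
  facet normal 0.0000 0.0000 -1.0000
    outer loop
      vertex 13.00 0.00 0.00
      vertex 3.81 3.81 0.00
      vertex 26.00 13.00 0.00
    endloop
  endfacet
  facet normal 0.0000 0.0000 -1.0000
    outer loop
      vertex 22.19 3.81 0.00
      vertex 13.00 0.00 0.00
      vertex 26.00 13.00 0.00
    endloop
  endfacet
  facet normal 0.0000 0.0000 1.0000
    outer loop
      vertex 26.00 13.00 11.00
      vertex 22.19 22.19 11.00
      vertex 13.00 26.00 11.00
    endloop
  endfacet
  facet normal 0.0000 0.0000 1.0000
    outer loop
      vertex 26.00 13.00 11.00
      vertex 13.00 26.00 11.00
      vertex 3.81 22.19 11.00
    endloop
  endfacet
  facet normal 0.0000 0.0000 1.0000
    outer loop
      vertex 26.00 13.00 11.00
      vertex 3.81 22.19 11.00
      vertex 0.00 13.00 11.00
    endloop
  endfacet
  facet normal 0.0000 0.0000 1.0000
    outer loop
      vertex 26.00 13.00 11.00
      vertex 0.00 13.00 11.00
      vertex 3.81 3.81 11.00
    endloop
  endfacet
  facet normal 0.0000 0.0000 1.0000
    outer loop
      vertex 26.00 13.00 11.00
      vertex 3.81 3.81 11.00
      vertex 13.00 0.00 11.00
    endloop
  endfacet
  facet normal 0.0000 0.0000 1.0000
    outer loop
      vertex 26.00 13.00 11.00
      vertex 13.00 0.00 11.00
      vertex 22.19 3.81 11.00
    endloop
  endfacet
  facet normal 0.9238 0.3830 0.0000
    outer loop
      vertex 26.00 13.00 0.00
      vertex 22.19 22.19 0.00
      vertex 22.19 22.19 11.00
    endloop
  endfacet
  facet normal 0.9238 0.3830 0.0000
    outer loop
      vertex 26.00 13.00 0.00
      vertex 22.19 22.19 11.00
      vertex 26.00 13.00 11.00
    endloop
  endfacet
  facet normal 0.3830 0.9238 0.0000
    outer loop
      vertex 22.19 22.19 0.00
      vertex 13.00 26.00 0.00
      vertex 13.00 26.00 11.00
    endloop
  endfacet
  facet normal 0.3830 0.9238 0.0000
    outer loop
      vertex 22.19 22.19 0.00
      vertex 13.00 26.00 11.00
      vertex 22.19 22.19 11.00
    endloop
  endfacet
  facet normal -0.3830 0.9238 0.0000
    outer loop
      vertex 13.00 26.00 0.00
      vertex 3.81 22.19 0.00
      vertex 3.81 22.19 11.00
    endloop
  endfacet
  facet normal -0.3830 0.9238 0.0000
    outer loop
      vertex 13.00 26.00 0.00
      vertex 3.81 22.19 11.00
      vertex 13.00 26.00 11.00
    endloop
  endfacet
  facet normal -0.9238 0.3830 0.0000
    outer loop
      vertex 3.81 22.19 0.00
      vertex 0.00 13.00 0.00
      vertex 0.00 13.00 11.00
    endloop
  endfacet
  facet normal -0.9238 0.3830 0.0000
    outer loop
      vertex 3.81 22.19 0.00
      vertex 0.00 13.00 11.00
      vertex 3.81 22.19 11.00
    endloop
  endfacet
  facet normal -0.9238 -0.3830 0.0000
    outer loop
      vertex 0.00 13.00 0.00
      vertex 3.81 3.81 0.00
      vertex 3.81 3.81 11.00
    endloop
  endfacet
  facet normal -0.9238 -0.3830 0.0000
    outer loop
      vertex 0.00 13.00 0.00
      vertex 3.81 3.81 11.00
      vertex 0.00 13.00 11.00
    endloop
  endfacet
  facet normal -0.3830 -0.9238 0.0000
    outer loop
      vertex 3.81 3.81 0.00
      vertex 13.00 0.00 0.00
      vertex 13.00 0.00 11.00
    endloop
  endfacet
  facet normal -0.3830 -0.9238 0.0000
    outer loop
      vertex 3.81 3.81 0.00
      vertex 13.00 0.00 11.00
      vertex 3.81 3.81 11.00
    endloop
  endfacet
  facet normal 0.3830 -0.9238 0.0000
    outer loop
      vertex 13.00 0.00 0.00
      vertex 22.19 3.81 0.00
      vertex 22.19 3.81 11.00
    endloop
  endfacet
  facet normal 0.3830 -0.9238 0.0000
    outer loop
      vertex 13.00 0.00 0.00
      vertex 22.19 3.81 11.00
      vertex 13.00 0.00 11.00
    endloop
  endfacet
  facet normal 0.9238 -0.3830 0.0000
    outer loop
      vertex 22.19 3.81 0.00
      vertex 26.00 13.00 0.00
      vertex 26.00 13.00 11.00
    endloop
  endfacet
  facet normal 0.9238 -0.3830 0.0000
    outer loop
      vertex 22.19 3.81 0.00
      vertex 26.00 13.00 11.00
      vertex 22.19 3.81 11.00
    endloop
  endfacet
endsolid part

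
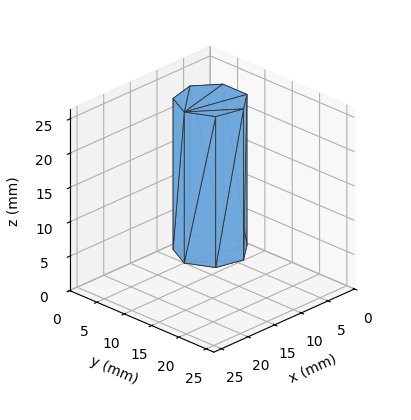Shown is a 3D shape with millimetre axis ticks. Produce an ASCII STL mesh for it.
Reading the render: the shape is a regular 7-sided prism (a cylinder approximated with 7 flat sides), circumscribed radius ≈ 5 mm, height ≈ 22 mm (dimensions read to the nearest mm from the axis ticks). For the STL, each face is triangulated and given an outward normal.

solid part
  facet normal 0.0000 0.0000 -1.0000
    outer loop
      vertex 3.9 9.9 0.0
      vertex 8.1 8.9 0.0
      vertex 10.0 5.0 0.0
    endloop
  endfacet
  facet normal 0.0000 0.0000 -1.0000
    outer loop
      vertex 0.5 7.2 0.0
      vertex 3.9 9.9 0.0
      vertex 10.0 5.0 0.0
    endloop
  endfacet
  facet normal 0.0000 0.0000 -1.0000
    outer loop
      vertex 0.5 2.8 0.0
      vertex 0.5 7.2 0.0
      vertex 10.0 5.0 0.0
    endloop
  endfacet
  facet normal 0.0000 0.0000 -1.0000
    outer loop
      vertex 3.9 0.1 0.0
      vertex 0.5 2.8 0.0
      vertex 10.0 5.0 0.0
    endloop
  endfacet
  facet normal 0.0000 0.0000 -1.0000
    outer loop
      vertex 8.1 1.1 0.0
      vertex 3.9 0.1 0.0
      vertex 10.0 5.0 0.0
    endloop
  endfacet
  facet normal 0.0000 0.0000 1.0000
    outer loop
      vertex 10.0 5.0 22.0
      vertex 8.1 8.9 22.0
      vertex 3.9 9.9 22.0
    endloop
  endfacet
  facet normal 0.0000 0.0000 1.0000
    outer loop
      vertex 10.0 5.0 22.0
      vertex 3.9 9.9 22.0
      vertex 0.5 7.2 22.0
    endloop
  endfacet
  facet normal 0.0000 0.0000 1.0000
    outer loop
      vertex 10.0 5.0 22.0
      vertex 0.5 7.2 22.0
      vertex 0.5 2.8 22.0
    endloop
  endfacet
  facet normal 0.0000 0.0000 1.0000
    outer loop
      vertex 10.0 5.0 22.0
      vertex 0.5 2.8 22.0
      vertex 3.9 0.1 22.0
    endloop
  endfacet
  facet normal 0.0000 0.0000 1.0000
    outer loop
      vertex 10.0 5.0 22.0
      vertex 3.9 0.1 22.0
      vertex 8.1 1.1 22.0
    endloop
  endfacet
  facet normal 0.8990 0.4380 0.0000
    outer loop
      vertex 10.0 5.0 0.0
      vertex 8.1 8.9 0.0
      vertex 8.1 8.9 22.0
    endloop
  endfacet
  facet normal 0.8990 0.4380 0.0000
    outer loop
      vertex 10.0 5.0 0.0
      vertex 8.1 8.9 22.0
      vertex 10.0 5.0 22.0
    endloop
  endfacet
  facet normal 0.2316 0.9728 0.0000
    outer loop
      vertex 8.1 8.9 0.0
      vertex 3.9 9.9 0.0
      vertex 3.9 9.9 22.0
    endloop
  endfacet
  facet normal 0.2316 0.9728 0.0000
    outer loop
      vertex 8.1 8.9 0.0
      vertex 3.9 9.9 22.0
      vertex 8.1 8.9 22.0
    endloop
  endfacet
  facet normal -0.6219 0.7831 0.0000
    outer loop
      vertex 3.9 9.9 0.0
      vertex 0.5 7.2 0.0
      vertex 0.5 7.2 22.0
    endloop
  endfacet
  facet normal -0.6219 0.7831 0.0000
    outer loop
      vertex 3.9 9.9 0.0
      vertex 0.5 7.2 22.0
      vertex 3.9 9.9 22.0
    endloop
  endfacet
  facet normal -1.0000 0.0000 0.0000
    outer loop
      vertex 0.5 7.2 0.0
      vertex 0.5 2.8 0.0
      vertex 0.5 2.8 22.0
    endloop
  endfacet
  facet normal -1.0000 0.0000 0.0000
    outer loop
      vertex 0.5 7.2 0.0
      vertex 0.5 2.8 22.0
      vertex 0.5 7.2 22.0
    endloop
  endfacet
  facet normal -0.6219 -0.7831 0.0000
    outer loop
      vertex 0.5 2.8 0.0
      vertex 3.9 0.1 0.0
      vertex 3.9 0.1 22.0
    endloop
  endfacet
  facet normal -0.6219 -0.7831 0.0000
    outer loop
      vertex 0.5 2.8 0.0
      vertex 3.9 0.1 22.0
      vertex 0.5 2.8 22.0
    endloop
  endfacet
  facet normal 0.2316 -0.9728 0.0000
    outer loop
      vertex 3.9 0.1 0.0
      vertex 8.1 1.1 0.0
      vertex 8.1 1.1 22.0
    endloop
  endfacet
  facet normal 0.2316 -0.9728 0.0000
    outer loop
      vertex 3.9 0.1 0.0
      vertex 8.1 1.1 22.0
      vertex 3.9 0.1 22.0
    endloop
  endfacet
  facet normal 0.8990 -0.4380 0.0000
    outer loop
      vertex 8.1 1.1 0.0
      vertex 10.0 5.0 0.0
      vertex 10.0 5.0 22.0
    endloop
  endfacet
  facet normal 0.8990 -0.4380 0.0000
    outer loop
      vertex 8.1 1.1 0.0
      vertex 10.0 5.0 22.0
      vertex 8.1 1.1 22.0
    endloop
  endfacet
endsolid part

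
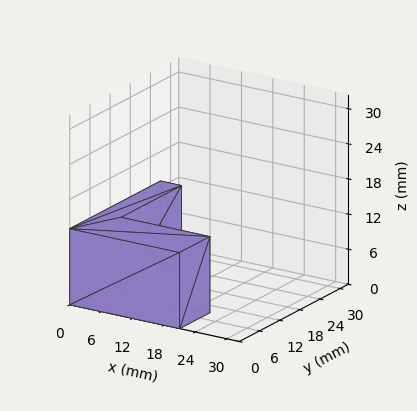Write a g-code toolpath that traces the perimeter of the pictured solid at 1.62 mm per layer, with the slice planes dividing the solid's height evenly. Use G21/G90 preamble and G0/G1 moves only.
Reading the render: the shape is an L-shaped prism: outer 21 × 27 mm, arm thicknesses ≈ 9 mm (horizontal) and 4 mm (vertical), extruded 13 mm in z (dimensions read to the nearest mm from the axis ticks). For the g-code, the solid's height is divided into equal slices at the stated Δz and each level perimeter traced with G1 moves after a G0 lift.

; perimeter-only toolpath
G21 ; units = mm
G90 ; absolute positioning
G28 ; home
; layer 1
G0 Z1.62
G0 X0.00 Y0.00
G1 X21.00 Y0.00
G1 X21.00 Y9.00
G1 X4.00 Y9.00
G1 X4.00 Y27.00
G1 X0.00 Y27.00
G1 X0.00 Y0.00
; layer 2
G0 Z3.25
G0 X0.00 Y0.00
G1 X21.00 Y0.00
G1 X21.00 Y9.00
G1 X4.00 Y9.00
G1 X4.00 Y27.00
G1 X0.00 Y27.00
G1 X0.00 Y0.00
; layer 3
G0 Z4.88
G0 X0.00 Y0.00
G1 X21.00 Y0.00
G1 X21.00 Y9.00
G1 X4.00 Y9.00
G1 X4.00 Y27.00
G1 X0.00 Y27.00
G1 X0.00 Y0.00
; layer 4
G0 Z6.50
G0 X0.00 Y0.00
G1 X21.00 Y0.00
G1 X21.00 Y9.00
G1 X4.00 Y9.00
G1 X4.00 Y27.00
G1 X0.00 Y27.00
G1 X0.00 Y0.00
; layer 5
G0 Z8.12
G0 X0.00 Y0.00
G1 X21.00 Y0.00
G1 X21.00 Y9.00
G1 X4.00 Y9.00
G1 X4.00 Y27.00
G1 X0.00 Y27.00
G1 X0.00 Y0.00
; layer 6
G0 Z9.75
G0 X0.00 Y0.00
G1 X21.00 Y0.00
G1 X21.00 Y9.00
G1 X4.00 Y9.00
G1 X4.00 Y27.00
G1 X0.00 Y27.00
G1 X0.00 Y0.00
; layer 7
G0 Z11.38
G0 X0.00 Y0.00
G1 X21.00 Y0.00
G1 X21.00 Y9.00
G1 X4.00 Y9.00
G1 X4.00 Y27.00
G1 X0.00 Y27.00
G1 X0.00 Y0.00
; layer 8
G0 Z13.00
G0 X0.00 Y0.00
G1 X21.00 Y0.00
G1 X21.00 Y9.00
G1 X4.00 Y9.00
G1 X4.00 Y27.00
G1 X0.00 Y27.00
G1 X0.00 Y0.00
M2 ; end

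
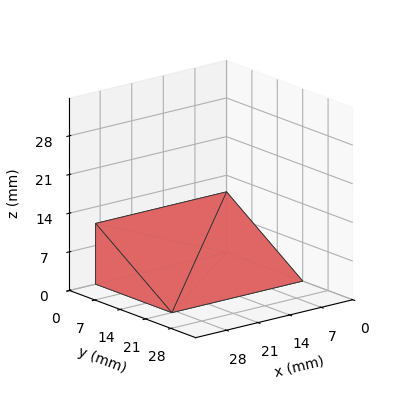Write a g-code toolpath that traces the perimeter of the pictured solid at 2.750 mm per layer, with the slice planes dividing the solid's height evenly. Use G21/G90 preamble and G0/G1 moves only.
Reading the render: the shape is a wedge (ramp): 29 × 21 mm base, rising to 11 mm along the y=0 edge and sloping linearly to z=0 at y=21 (dimensions read to the nearest mm from the axis ticks). For the g-code, the solid's height is divided into equal slices at the stated Δz and each level perimeter traced with G1 moves after a G0 lift.

; perimeter-only toolpath
G21 ; units = mm
G90 ; absolute positioning
G28 ; home
; layer 1
G0 Z2.750
G0 X0.000 Y0.000
G1 X29.000 Y0.000
G1 X29.000 Y15.750
G1 X0.000 Y15.750
G1 X0.000 Y0.000
; layer 2
G0 Z5.500
G0 X0.000 Y0.000
G1 X29.000 Y0.000
G1 X29.000 Y10.500
G1 X0.000 Y10.500
G1 X0.000 Y0.000
; layer 3
G0 Z8.250
G0 X0.000 Y0.000
G1 X29.000 Y0.000
G1 X29.000 Y5.250
G1 X0.000 Y5.250
G1 X0.000 Y0.000
M2 ; end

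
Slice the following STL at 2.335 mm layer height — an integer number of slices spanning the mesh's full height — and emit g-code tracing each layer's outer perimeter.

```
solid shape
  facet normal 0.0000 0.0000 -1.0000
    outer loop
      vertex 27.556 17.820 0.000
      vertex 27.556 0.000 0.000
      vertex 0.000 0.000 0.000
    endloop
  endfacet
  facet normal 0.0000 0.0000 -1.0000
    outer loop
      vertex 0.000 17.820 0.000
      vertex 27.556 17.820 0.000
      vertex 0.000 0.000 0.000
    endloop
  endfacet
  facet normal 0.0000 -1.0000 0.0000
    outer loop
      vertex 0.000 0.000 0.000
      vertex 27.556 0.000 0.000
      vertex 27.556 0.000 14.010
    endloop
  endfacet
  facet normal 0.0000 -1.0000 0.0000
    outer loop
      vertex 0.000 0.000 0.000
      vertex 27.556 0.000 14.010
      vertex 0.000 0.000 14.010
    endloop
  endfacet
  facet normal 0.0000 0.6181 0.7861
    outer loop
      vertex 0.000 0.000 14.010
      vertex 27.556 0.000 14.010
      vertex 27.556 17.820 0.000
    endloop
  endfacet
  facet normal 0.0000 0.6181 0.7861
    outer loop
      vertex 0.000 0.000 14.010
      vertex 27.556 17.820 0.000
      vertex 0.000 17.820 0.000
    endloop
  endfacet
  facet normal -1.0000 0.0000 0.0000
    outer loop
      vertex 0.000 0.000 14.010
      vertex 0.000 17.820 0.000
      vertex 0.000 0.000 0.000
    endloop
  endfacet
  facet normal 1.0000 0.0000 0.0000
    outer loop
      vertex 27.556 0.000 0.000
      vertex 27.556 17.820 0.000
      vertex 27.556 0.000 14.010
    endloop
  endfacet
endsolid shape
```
; perimeter-only toolpath
G21 ; units = mm
G90 ; absolute positioning
G28 ; home
; layer 1
G0 Z2.335
G0 X0.000 Y0.000
G1 X27.556 Y0.000
G1 X27.556 Y14.850
G1 X0.000 Y14.850
G1 X0.000 Y0.000
; layer 2
G0 Z4.670
G0 X0.000 Y0.000
G1 X27.556 Y0.000
G1 X27.556 Y11.880
G1 X0.000 Y11.880
G1 X0.000 Y0.000
; layer 3
G0 Z7.005
G0 X0.000 Y0.000
G1 X27.556 Y0.000
G1 X27.556 Y8.910
G1 X0.000 Y8.910
G1 X0.000 Y0.000
; layer 4
G0 Z9.340
G0 X0.000 Y0.000
G1 X27.556 Y0.000
G1 X27.556 Y5.940
G1 X0.000 Y5.940
G1 X0.000 Y0.000
; layer 5
G0 Z11.675
G0 X0.000 Y0.000
G1 X27.556 Y0.000
G1 X27.556 Y2.970
G1 X0.000 Y2.970
G1 X0.000 Y0.000
M2 ; end

The solid is a wedge (ramp): 27.6 × 17.8 mm base, rising to 14 mm along the y=0 edge and sloping linearly to z=0 at y=17.8. Slicing at Δz = 2.335 mm — 6 equal slices spanning the solid's height, so layer i sits at z = i·h/6 — gives 5 non-empty perimeters. Each is a 4-segment closed polygon; G0 lifts to the layer z and rapids to the start vertex, then G1 traces the edges. The cross-section shrinks linearly with z (the slice at the apex is degenerate and omitted).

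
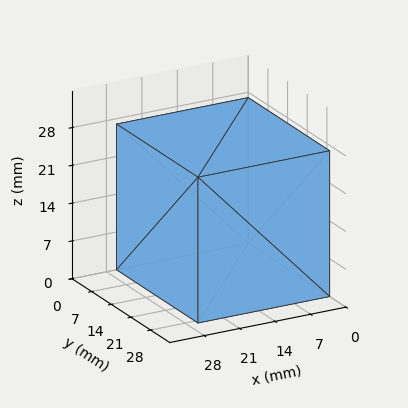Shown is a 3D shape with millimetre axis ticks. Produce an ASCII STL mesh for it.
Reading the render: the shape is a rectangular box, roughly 26 × 29 mm footprint and 27 mm tall (dimensions read to the nearest mm from the axis ticks). For the STL, each face is triangulated and given an outward normal.

solid part
  facet normal 0.0000 0.0000 -1.0000
    outer loop
      vertex 26.00 29.00 0.00
      vertex 26.00 0.00 0.00
      vertex 0.00 0.00 0.00
    endloop
  endfacet
  facet normal 0.0000 0.0000 -1.0000
    outer loop
      vertex 0.00 29.00 0.00
      vertex 26.00 29.00 0.00
      vertex 0.00 0.00 0.00
    endloop
  endfacet
  facet normal 0.0000 0.0000 1.0000
    outer loop
      vertex 0.00 0.00 27.00
      vertex 26.00 0.00 27.00
      vertex 26.00 29.00 27.00
    endloop
  endfacet
  facet normal 0.0000 0.0000 1.0000
    outer loop
      vertex 0.00 0.00 27.00
      vertex 26.00 29.00 27.00
      vertex 0.00 29.00 27.00
    endloop
  endfacet
  facet normal 0.0000 -1.0000 0.0000
    outer loop
      vertex 0.00 0.00 0.00
      vertex 26.00 0.00 0.00
      vertex 26.00 0.00 27.00
    endloop
  endfacet
  facet normal 0.0000 -1.0000 0.0000
    outer loop
      vertex 0.00 0.00 0.00
      vertex 26.00 0.00 27.00
      vertex 0.00 0.00 27.00
    endloop
  endfacet
  facet normal 0.0000 1.0000 0.0000
    outer loop
      vertex 26.00 29.00 27.00
      vertex 26.00 29.00 0.00
      vertex 0.00 29.00 0.00
    endloop
  endfacet
  facet normal 0.0000 1.0000 0.0000
    outer loop
      vertex 0.00 29.00 27.00
      vertex 26.00 29.00 27.00
      vertex 0.00 29.00 0.00
    endloop
  endfacet
  facet normal -1.0000 0.0000 0.0000
    outer loop
      vertex 0.00 29.00 27.00
      vertex 0.00 29.00 0.00
      vertex 0.00 0.00 0.00
    endloop
  endfacet
  facet normal -1.0000 0.0000 0.0000
    outer loop
      vertex 0.00 0.00 27.00
      vertex 0.00 29.00 27.00
      vertex 0.00 0.00 0.00
    endloop
  endfacet
  facet normal 1.0000 0.0000 0.0000
    outer loop
      vertex 26.00 0.00 0.00
      vertex 26.00 29.00 0.00
      vertex 26.00 29.00 27.00
    endloop
  endfacet
  facet normal 1.0000 0.0000 0.0000
    outer loop
      vertex 26.00 0.00 0.00
      vertex 26.00 29.00 27.00
      vertex 26.00 0.00 27.00
    endloop
  endfacet
endsolid part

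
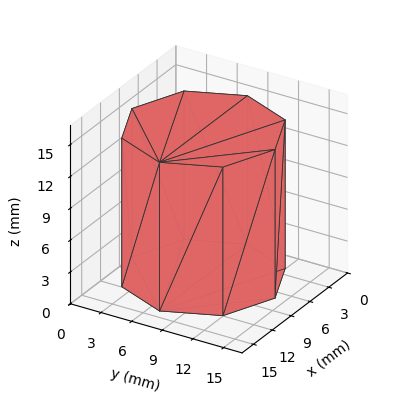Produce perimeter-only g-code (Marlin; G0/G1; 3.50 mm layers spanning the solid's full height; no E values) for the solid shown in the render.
Reading the render: the shape is a regular 8-sided prism (a cylinder approximated with 8 flat sides), circumscribed radius ≈ 7 mm, height ≈ 14 mm (dimensions read to the nearest mm from the axis ticks). For the g-code, the solid's height is divided into equal slices at the stated Δz and each level perimeter traced with G1 moves after a G0 lift.

; perimeter-only toolpath
G21 ; units = mm
G90 ; absolute positioning
G28 ; home
; layer 1
G0 Z3.50
G0 X14.00 Y7.00
G1 X11.95 Y11.95
G1 X7.00 Y14.00
G1 X2.05 Y11.95
G1 X0.00 Y7.00
G1 X2.05 Y2.05
G1 X7.00 Y0.00
G1 X11.95 Y2.05
G1 X14.00 Y7.00
; layer 2
G0 Z7.00
G0 X14.00 Y7.00
G1 X11.95 Y11.95
G1 X7.00 Y14.00
G1 X2.05 Y11.95
G1 X0.00 Y7.00
G1 X2.05 Y2.05
G1 X7.00 Y0.00
G1 X11.95 Y2.05
G1 X14.00 Y7.00
; layer 3
G0 Z10.50
G0 X14.00 Y7.00
G1 X11.95 Y11.95
G1 X7.00 Y14.00
G1 X2.05 Y11.95
G1 X0.00 Y7.00
G1 X2.05 Y2.05
G1 X7.00 Y0.00
G1 X11.95 Y2.05
G1 X14.00 Y7.00
; layer 4
G0 Z14.00
G0 X14.00 Y7.00
G1 X11.95 Y11.95
G1 X7.00 Y14.00
G1 X2.05 Y11.95
G1 X0.00 Y7.00
G1 X2.05 Y2.05
G1 X7.00 Y0.00
G1 X11.95 Y2.05
G1 X14.00 Y7.00
M2 ; end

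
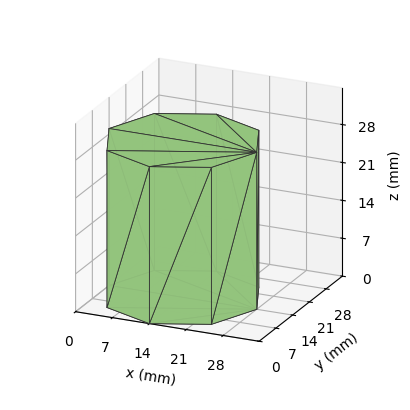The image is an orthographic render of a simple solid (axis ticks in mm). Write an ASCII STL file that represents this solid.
Reading the render: the shape is a regular 8-sided prism (a cylinder approximated with 8 flat sides), circumscribed radius ≈ 14 mm, height ≈ 29 mm (dimensions read to the nearest mm from the axis ticks). For the STL, each face is triangulated and given an outward normal.

solid part
  facet normal 0.0000 0.0000 -1.0000
    outer loop
      vertex 14.000 28.000 0.000
      vertex 23.899 23.899 0.000
      vertex 28.000 14.000 0.000
    endloop
  endfacet
  facet normal 0.0000 0.0000 -1.0000
    outer loop
      vertex 4.101 23.899 0.000
      vertex 14.000 28.000 0.000
      vertex 28.000 14.000 0.000
    endloop
  endfacet
  facet normal 0.0000 0.0000 -1.0000
    outer loop
      vertex 0.000 14.000 0.000
      vertex 4.101 23.899 0.000
      vertex 28.000 14.000 0.000
    endloop
  endfacet
  facet normal 0.0000 0.0000 -1.0000
    outer loop
      vertex 4.101 4.101 0.000
      vertex 0.000 14.000 0.000
      vertex 28.000 14.000 0.000
    endloop
  endfacet
  facet normal 0.0000 0.0000 -1.0000
    outer loop
      vertex 14.000 0.000 0.000
      vertex 4.101 4.101 0.000
      vertex 28.000 14.000 0.000
    endloop
  endfacet
  facet normal 0.0000 0.0000 -1.0000
    outer loop
      vertex 23.899 4.101 0.000
      vertex 14.000 0.000 0.000
      vertex 28.000 14.000 0.000
    endloop
  endfacet
  facet normal 0.0000 0.0000 1.0000
    outer loop
      vertex 28.000 14.000 29.000
      vertex 23.899 23.899 29.000
      vertex 14.000 28.000 29.000
    endloop
  endfacet
  facet normal 0.0000 0.0000 1.0000
    outer loop
      vertex 28.000 14.000 29.000
      vertex 14.000 28.000 29.000
      vertex 4.101 23.899 29.000
    endloop
  endfacet
  facet normal 0.0000 0.0000 1.0000
    outer loop
      vertex 28.000 14.000 29.000
      vertex 4.101 23.899 29.000
      vertex 0.000 14.000 29.000
    endloop
  endfacet
  facet normal 0.0000 0.0000 1.0000
    outer loop
      vertex 28.000 14.000 29.000
      vertex 0.000 14.000 29.000
      vertex 4.101 4.101 29.000
    endloop
  endfacet
  facet normal 0.0000 0.0000 1.0000
    outer loop
      vertex 28.000 14.000 29.000
      vertex 4.101 4.101 29.000
      vertex 14.000 0.000 29.000
    endloop
  endfacet
  facet normal 0.0000 0.0000 1.0000
    outer loop
      vertex 28.000 14.000 29.000
      vertex 14.000 0.000 29.000
      vertex 23.899 4.101 29.000
    endloop
  endfacet
  facet normal 0.9239 0.3827 0.0000
    outer loop
      vertex 28.000 14.000 0.000
      vertex 23.899 23.899 0.000
      vertex 23.899 23.899 29.000
    endloop
  endfacet
  facet normal 0.9239 0.3827 0.0000
    outer loop
      vertex 28.000 14.000 0.000
      vertex 23.899 23.899 29.000
      vertex 28.000 14.000 29.000
    endloop
  endfacet
  facet normal 0.3827 0.9239 0.0000
    outer loop
      vertex 23.899 23.899 0.000
      vertex 14.000 28.000 0.000
      vertex 14.000 28.000 29.000
    endloop
  endfacet
  facet normal 0.3827 0.9239 0.0000
    outer loop
      vertex 23.899 23.899 0.000
      vertex 14.000 28.000 29.000
      vertex 23.899 23.899 29.000
    endloop
  endfacet
  facet normal -0.3827 0.9239 0.0000
    outer loop
      vertex 14.000 28.000 0.000
      vertex 4.101 23.899 0.000
      vertex 4.101 23.899 29.000
    endloop
  endfacet
  facet normal -0.3827 0.9239 0.0000
    outer loop
      vertex 14.000 28.000 0.000
      vertex 4.101 23.899 29.000
      vertex 14.000 28.000 29.000
    endloop
  endfacet
  facet normal -0.9239 0.3827 0.0000
    outer loop
      vertex 4.101 23.899 0.000
      vertex 0.000 14.000 0.000
      vertex 0.000 14.000 29.000
    endloop
  endfacet
  facet normal -0.9239 0.3827 0.0000
    outer loop
      vertex 4.101 23.899 0.000
      vertex 0.000 14.000 29.000
      vertex 4.101 23.899 29.000
    endloop
  endfacet
  facet normal -0.9239 -0.3827 0.0000
    outer loop
      vertex 0.000 14.000 0.000
      vertex 4.101 4.101 0.000
      vertex 4.101 4.101 29.000
    endloop
  endfacet
  facet normal -0.9239 -0.3827 0.0000
    outer loop
      vertex 0.000 14.000 0.000
      vertex 4.101 4.101 29.000
      vertex 0.000 14.000 29.000
    endloop
  endfacet
  facet normal -0.3827 -0.9239 0.0000
    outer loop
      vertex 4.101 4.101 0.000
      vertex 14.000 0.000 0.000
      vertex 14.000 0.000 29.000
    endloop
  endfacet
  facet normal -0.3827 -0.9239 0.0000
    outer loop
      vertex 4.101 4.101 0.000
      vertex 14.000 0.000 29.000
      vertex 4.101 4.101 29.000
    endloop
  endfacet
  facet normal 0.3827 -0.9239 0.0000
    outer loop
      vertex 14.000 0.000 0.000
      vertex 23.899 4.101 0.000
      vertex 23.899 4.101 29.000
    endloop
  endfacet
  facet normal 0.3827 -0.9239 0.0000
    outer loop
      vertex 14.000 0.000 0.000
      vertex 23.899 4.101 29.000
      vertex 14.000 0.000 29.000
    endloop
  endfacet
  facet normal 0.9239 -0.3827 0.0000
    outer loop
      vertex 23.899 4.101 0.000
      vertex 28.000 14.000 0.000
      vertex 28.000 14.000 29.000
    endloop
  endfacet
  facet normal 0.9239 -0.3827 0.0000
    outer loop
      vertex 23.899 4.101 0.000
      vertex 28.000 14.000 29.000
      vertex 23.899 4.101 29.000
    endloop
  endfacet
endsolid part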